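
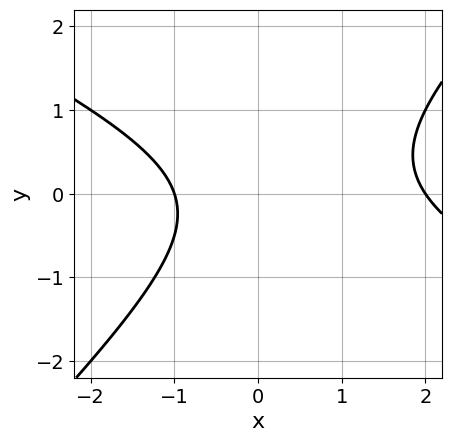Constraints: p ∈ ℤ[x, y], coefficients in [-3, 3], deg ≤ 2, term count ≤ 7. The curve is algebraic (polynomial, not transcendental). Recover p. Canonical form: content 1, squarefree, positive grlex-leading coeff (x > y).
(a) The degree is 2 — a generic line meets the curve in up to 2 points.
(b) Observable constraints: the x-axis gridline crossings are at x ∈ {-1, 2}; no y-intercept at any integer in the box.
(c) Together with the visible shape, these determine p as stated.

x^2 + x*y - 2*y^2 - x - 2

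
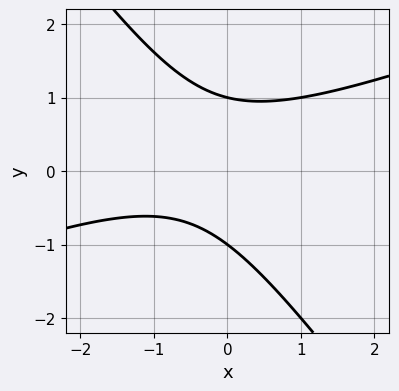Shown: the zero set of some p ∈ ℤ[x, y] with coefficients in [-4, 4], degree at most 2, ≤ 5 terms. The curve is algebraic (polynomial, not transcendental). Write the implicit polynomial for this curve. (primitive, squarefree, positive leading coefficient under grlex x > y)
x^2 - 2*x*y - 2*y^2 + x + 2

(a) deg p = 2. No degree-1 curve has this shape.
(b) Observable constraints: the y-axis gridline crossings are at y ∈ {-1, 1}; it misses every integer gridline on the x-axis.
(c) The integer polynomial consistent with all of this is the stated p.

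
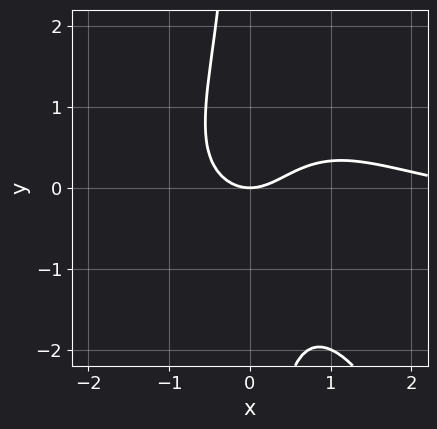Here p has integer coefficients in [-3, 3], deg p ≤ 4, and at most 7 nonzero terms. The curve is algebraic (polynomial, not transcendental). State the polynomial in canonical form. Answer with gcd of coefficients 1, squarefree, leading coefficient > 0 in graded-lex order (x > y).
2*x^3*y + x^3 + 3*x*y^2 - 3*x^2 + 3*y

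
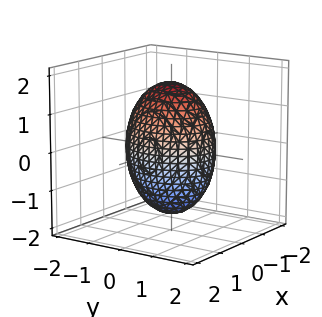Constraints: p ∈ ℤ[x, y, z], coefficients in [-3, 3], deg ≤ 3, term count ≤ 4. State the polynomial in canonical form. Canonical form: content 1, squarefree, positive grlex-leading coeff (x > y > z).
3*x^2 + 2*y^2 + z^2 - 3

deg p = 2.
Symmetries: it's symmetric under x → −x, forcing even powers of x; it's symmetric under z → −z, forcing even powers of z; it's symmetric under y → −y, forcing even powers of y.
Observable constraints: the x-axis gridline crossings are at x ∈ {-1, 1}.
Matching integer coefficients to the picture gives p.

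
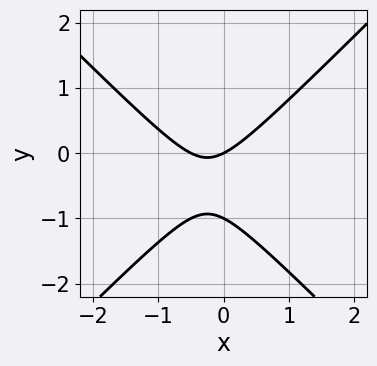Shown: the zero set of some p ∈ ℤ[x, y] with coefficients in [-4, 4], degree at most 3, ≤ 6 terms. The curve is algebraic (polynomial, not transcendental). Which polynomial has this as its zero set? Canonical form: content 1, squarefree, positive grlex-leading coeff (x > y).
2*x^2 - 2*y^2 + x - 2*y

Degree: a generic line meets the curve in up to 2 points, so deg p = 2.
From the visible intercepts: the y-axis gridline crossings are at y ∈ {-1, 0}; it meets the x-axis at x = 0 (among the integer gridlines).
Matching integer coefficients to the picture gives p.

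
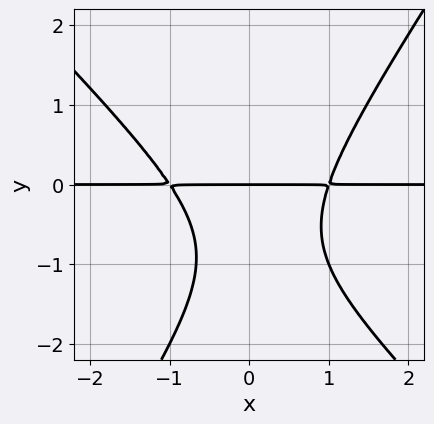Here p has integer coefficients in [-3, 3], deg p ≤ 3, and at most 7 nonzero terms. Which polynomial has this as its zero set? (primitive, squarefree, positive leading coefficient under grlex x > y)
3*x^2*y + x*y^2 - 2*y^3 - 3*y^2 - 3*y

First, deg p = 3.
Next, against the integer gridlines: one y-axis crossing is at y = 0; every point of the x-axis in the box is on the curve.
Finally, together with the visible shape, these determine p as stated.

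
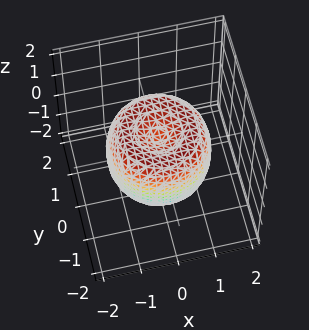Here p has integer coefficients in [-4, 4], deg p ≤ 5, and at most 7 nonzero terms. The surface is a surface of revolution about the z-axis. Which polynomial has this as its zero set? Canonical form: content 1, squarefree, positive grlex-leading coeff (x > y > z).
First, deg p = 4. No degree-3 surface has this shape.
Then, by symmetry, every cross-section ⟂ z is a circle, so x, y appear only via x² + y².
Then, reading off the gridlines: a circular section at z = 1 has radius between 0 and 1.
Finally, together with the visible shape, these determine p as stated.

2*x^4 + 4*x^2*y^2 + 2*y^4 - 3*x^2 - 3*y^2 + 2*z^2 - 1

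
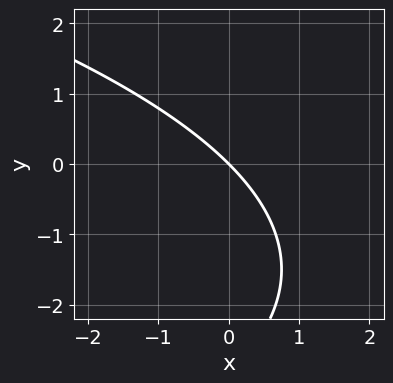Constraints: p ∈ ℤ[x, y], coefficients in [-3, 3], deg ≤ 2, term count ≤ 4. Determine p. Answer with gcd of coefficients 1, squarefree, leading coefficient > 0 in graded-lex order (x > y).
y^2 + 3*x + 3*y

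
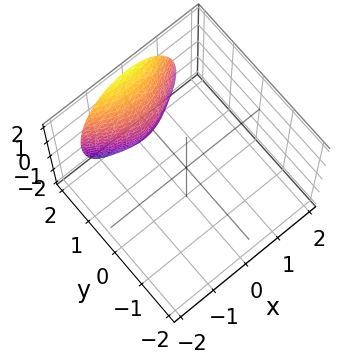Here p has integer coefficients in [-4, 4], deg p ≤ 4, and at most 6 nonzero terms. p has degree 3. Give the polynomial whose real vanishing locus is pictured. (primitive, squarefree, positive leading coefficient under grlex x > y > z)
y^3 - 3*x^2 - z^2 - z - 3

First, degree: the shape is more complex than any degree-2 surface, so deg p = 3.
Then, checking where it meets the axes: no z-intercept at any integer in the box; the surface avoids every integer x-axis point in the box.
Finally, assembling these constraints gives the stated polynomial.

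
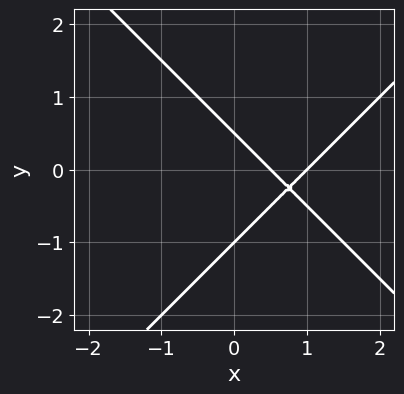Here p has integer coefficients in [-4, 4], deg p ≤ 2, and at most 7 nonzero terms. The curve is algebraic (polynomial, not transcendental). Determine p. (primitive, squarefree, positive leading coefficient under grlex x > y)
2*x^2 - 2*y^2 - 3*x - y + 1

The degree is 2 — a generic line meets the curve in up to 2 points.
From the axis intercepts and sections: it meets the x-axis at x = 1 (among the integer gridlines); it crosses the y-axis at the gridline y = -1.
Together with the visible shape, these determine p as stated.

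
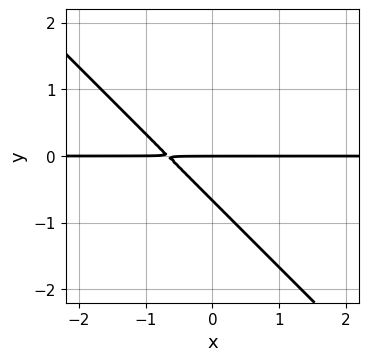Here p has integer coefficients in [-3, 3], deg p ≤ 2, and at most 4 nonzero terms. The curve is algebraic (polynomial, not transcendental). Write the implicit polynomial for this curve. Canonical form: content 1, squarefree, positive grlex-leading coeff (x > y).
(a) Degree: no degree-1 curve has this shape, so deg p = 2.
(b) Checking where it meets the axes: every point of the x-axis in the box is on the curve; one y-axis crossing is at y = 0.
(c) Matching integer coefficients to the picture gives p.

3*x*y + 3*y^2 + 2*y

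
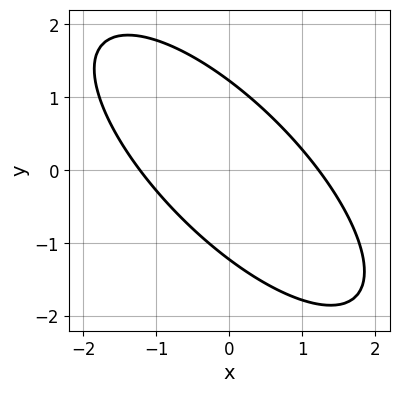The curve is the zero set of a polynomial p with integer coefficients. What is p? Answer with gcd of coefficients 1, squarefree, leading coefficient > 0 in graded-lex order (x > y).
2*x^2 + 3*x*y + 2*y^2 - 3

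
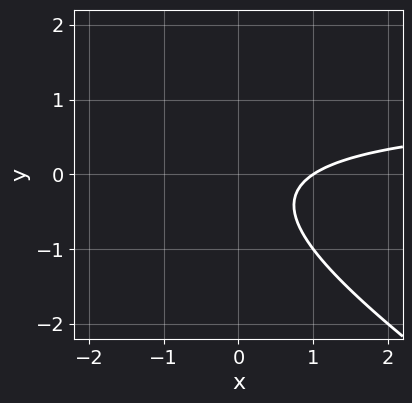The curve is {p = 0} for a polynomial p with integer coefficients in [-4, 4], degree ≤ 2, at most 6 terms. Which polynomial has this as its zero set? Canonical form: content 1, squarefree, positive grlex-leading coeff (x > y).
1. Degree: a generic line meets the curve in up to 2 points, so deg p = 2.
2. Checking where it meets the axes: one x-axis crossing is at x = 1; it misses every integer gridline on the y-axis.
3. Putting this together gives p.

2*x*y + 3*y^2 - 2*x + y + 2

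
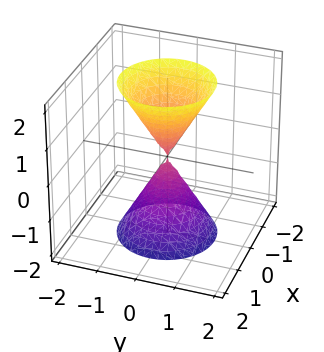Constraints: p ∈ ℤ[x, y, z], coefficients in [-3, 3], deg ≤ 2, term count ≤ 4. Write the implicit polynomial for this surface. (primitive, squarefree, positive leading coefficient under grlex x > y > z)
3*x^2 + 3*y^2 - z^2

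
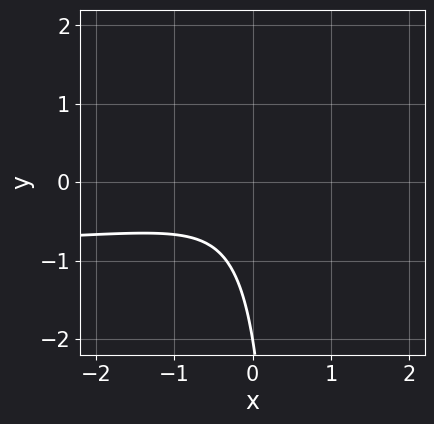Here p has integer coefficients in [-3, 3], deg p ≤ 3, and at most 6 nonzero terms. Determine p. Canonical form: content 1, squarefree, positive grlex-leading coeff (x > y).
2*x^2*y + 2*x^2 - 3*x*y + y + 2

Degree: a generic line meets the curve in up to 3 points, so deg p = 3.
Checking where it meets the axes: it misses every integer gridline on the x-axis; it crosses the y-axis at the gridline y = -2.
Fitting integer coefficients to these (and the overall shape) gives p.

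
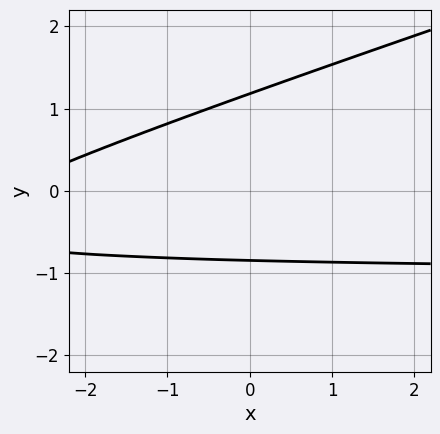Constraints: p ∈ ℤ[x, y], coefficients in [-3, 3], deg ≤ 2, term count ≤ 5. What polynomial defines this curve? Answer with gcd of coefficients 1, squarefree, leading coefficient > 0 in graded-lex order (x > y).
x*y - 3*y^2 + x + y + 3

(a) deg p = 2.
(b) From the axis intercepts and sections: no x-intercept at any integer in the box.
(c) Matching integer coefficients to the picture gives p.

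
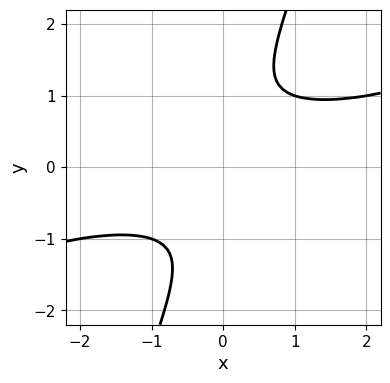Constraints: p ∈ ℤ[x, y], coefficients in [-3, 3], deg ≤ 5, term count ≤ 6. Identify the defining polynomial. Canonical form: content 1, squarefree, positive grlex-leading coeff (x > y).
x^2*y^2 - 3*x*y^3 + y^4 + 1

The degree is 4 — a generic line meets the curve in up to 4 points.
Reading off the gridlines: the curve avoids every integer y-axis point in the box; it misses every integer gridline on the x-axis.
Assembling these constraints gives the stated polynomial.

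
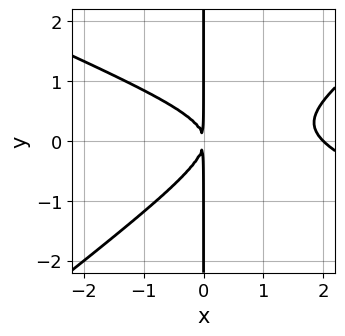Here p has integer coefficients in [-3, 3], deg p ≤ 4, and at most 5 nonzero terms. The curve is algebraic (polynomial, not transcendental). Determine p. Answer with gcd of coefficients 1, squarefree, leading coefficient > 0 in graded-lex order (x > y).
x^3 + x^2*y - 3*x*y^2 - 2*x^2

(a) deg p = 3. A generic line meets the curve in up to 3 points.
(b) From the visible intercepts: every point of the y-axis in the box is on the curve; one x-axis crossing is at x = 2.
(c) Together with the visible shape, these determine p as stated.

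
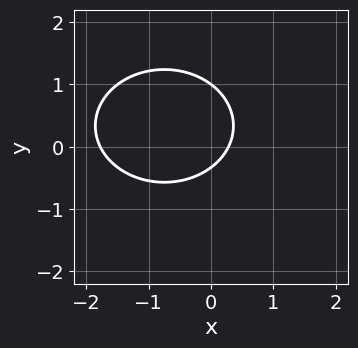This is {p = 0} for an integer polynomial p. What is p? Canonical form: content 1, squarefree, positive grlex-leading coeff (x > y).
2*x^2 + 3*y^2 + 3*x - 2*y - 1

deg p = 2. A generic line meets the curve in up to 2 points.
Observable constraints: it meets the y-axis at y = 1 (among the integer gridlines).
Fitting integer coefficients to these (and the overall shape) gives p.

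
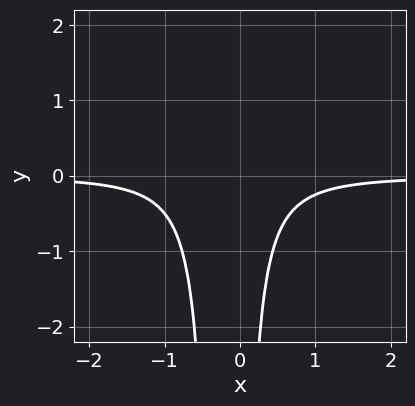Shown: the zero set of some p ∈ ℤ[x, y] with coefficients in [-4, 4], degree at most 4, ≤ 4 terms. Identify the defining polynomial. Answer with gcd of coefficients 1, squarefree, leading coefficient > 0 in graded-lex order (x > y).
3*x^2*y + x*y + 1

1. Degree: a generic line meets the curve in up to 3 points, so deg p = 3.
2. Checking where it meets the axes: it misses every integer gridline on the y-axis; the curve avoids every integer x-axis point in the box.
3. Assembling these constraints gives the stated polynomial.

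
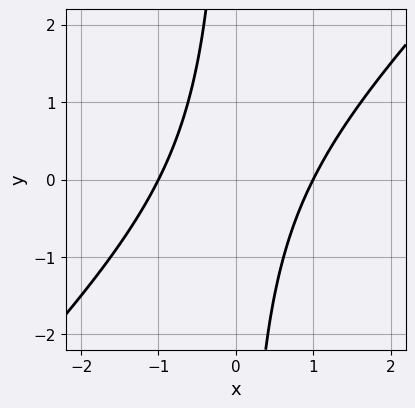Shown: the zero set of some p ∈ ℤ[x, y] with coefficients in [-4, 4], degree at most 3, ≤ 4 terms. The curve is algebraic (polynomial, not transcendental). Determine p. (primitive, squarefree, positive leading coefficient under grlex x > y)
1. deg p = 2. The shape is more complex than any degree-1 curve.
2. Observable constraints: the x-axis gridline crossings are at x ∈ {-1, 1}; the curve avoids every integer y-axis point in the box.
3. Putting this together gives p.

x^2 - x*y - 1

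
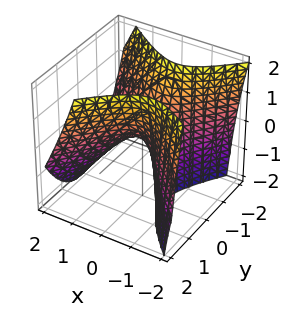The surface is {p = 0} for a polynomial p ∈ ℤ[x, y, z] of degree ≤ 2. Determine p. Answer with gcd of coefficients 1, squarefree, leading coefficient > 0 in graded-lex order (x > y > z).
3*x^2 + x*y + 2*x*z - 3*y^2 + 2*z

1. The degree is 2 — the shape is more complex than any degree-1 surface.
2. Against the integer gridlines: it meets the z-axis at z = 0 (among the integer gridlines); one x-axis crossing is at x = 0; one y-axis crossing is at y = 0.
3. Fitting integer coefficients to these (and the overall shape) gives p.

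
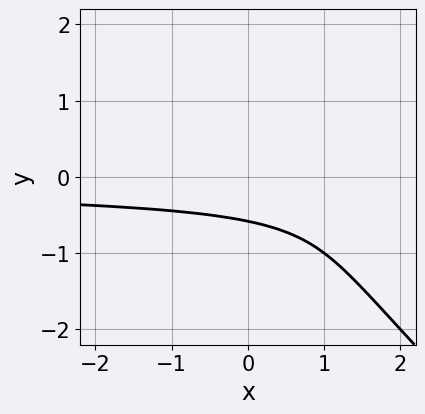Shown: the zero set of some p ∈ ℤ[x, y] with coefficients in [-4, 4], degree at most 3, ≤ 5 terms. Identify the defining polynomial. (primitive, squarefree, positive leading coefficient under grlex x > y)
3*x*y^2 + 3*y^3 + y^2 + 3*y + 2

First, deg p = 3.
Next, observable constraints: it misses every integer gridline on the x-axis.
Finally, these observations pin down the coefficients.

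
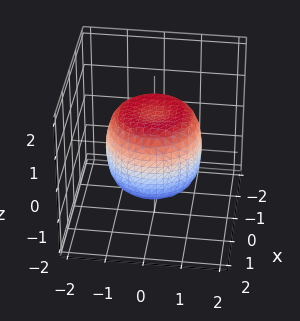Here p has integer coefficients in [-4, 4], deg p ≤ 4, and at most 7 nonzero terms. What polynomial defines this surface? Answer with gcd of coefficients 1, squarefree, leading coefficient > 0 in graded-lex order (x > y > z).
(a) The degree is 4 — a generic line meets the surface in up to 4 points.
(b) Symmetry: the surface is invariant under rotation about z: p = q(x² + y², z).
(c) Checking where it meets the axes: the z-axis gridline crossings are at z ∈ {-1, 1}; a circular section at z = 0 has radius between 1 and 2.
(d) Together with the visible shape, these determine p as stated.

x^4 + 2*x^2*y^2 + y^4 - x^2 - y^2 + z^2 - 1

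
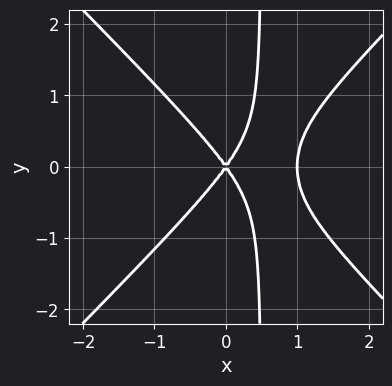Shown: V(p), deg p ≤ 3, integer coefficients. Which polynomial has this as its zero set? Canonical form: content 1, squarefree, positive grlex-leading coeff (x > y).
(a) Degree: a generic line meets the curve in up to 3 points, so deg p = 3.
(b) Symmetries: mirror symmetry y ↦ −y ⇒ only even powers of y.
(c) Reading off the gridlines: it meets the y-axis at y = 0 (among the integer gridlines); the x-axis gridline crossings are at x ∈ {0, 1}.
(d) These observations pin down the coefficients.

2*x^3 - 2*x*y^2 - 2*x^2 + y^2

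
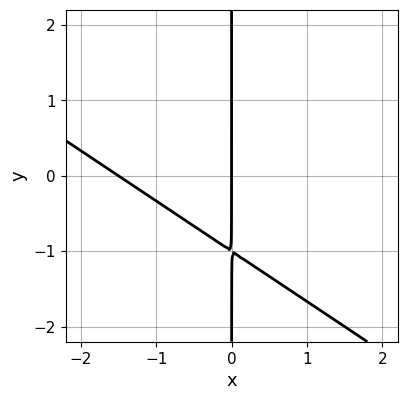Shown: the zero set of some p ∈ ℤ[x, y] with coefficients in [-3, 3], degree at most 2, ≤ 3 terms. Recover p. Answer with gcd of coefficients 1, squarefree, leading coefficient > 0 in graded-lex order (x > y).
2*x^2 + 3*x*y + 3*x

(a) Degree: no degree-1 curve has this shape, so deg p = 2.
(b) From the axis intercepts and sections: the visible y-axis segment lies entirely on the curve; it crosses the x-axis at the gridline x = 0.
(c) The integer polynomial consistent with all of this is the stated p.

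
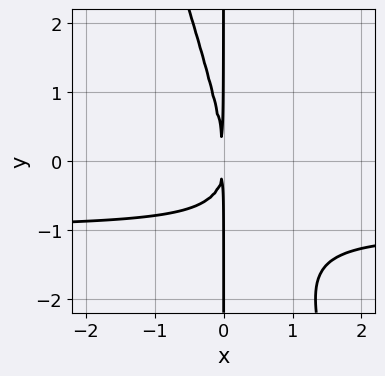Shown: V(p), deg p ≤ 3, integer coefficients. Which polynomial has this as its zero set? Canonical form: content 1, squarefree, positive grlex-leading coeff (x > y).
3*x^2*y + x*y^2 + 3*x^2

1. deg p = 3. The shape is more complex than any degree-2 curve.
2. Reading off the gridlines: the visible y-axis segment lies entirely on the curve.
3. These observations pin down the coefficients.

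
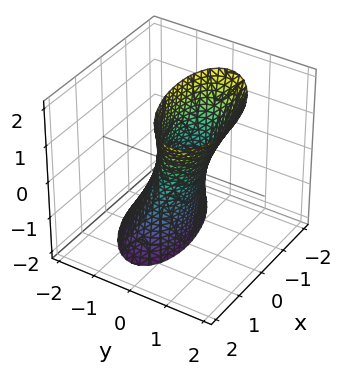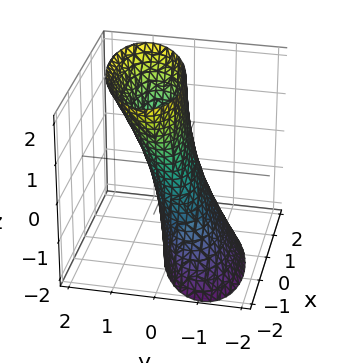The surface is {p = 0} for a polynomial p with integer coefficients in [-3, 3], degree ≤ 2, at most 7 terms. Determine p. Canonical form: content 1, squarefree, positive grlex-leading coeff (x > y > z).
x^2 - x*y + 3*y^2 - 2*y*z - 1

The degree is 2 — a generic line meets the surface in up to 2 points.
From the axis intercepts and sections: the x-axis gridline crossings are at x ∈ {-1, 1}; it misses every integer gridline on the z-axis.
Fitting integer coefficients to these (and the overall shape) gives p.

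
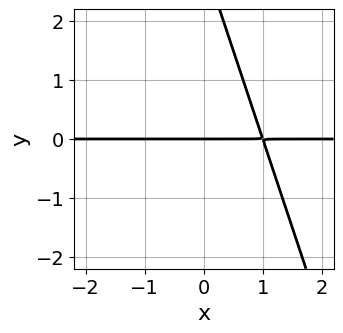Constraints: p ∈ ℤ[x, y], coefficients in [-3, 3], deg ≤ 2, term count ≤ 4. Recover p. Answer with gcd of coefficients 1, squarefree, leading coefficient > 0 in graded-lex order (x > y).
3*x*y + y^2 - 3*y

First, the degree is 2 — the shape is more complex than any degree-1 curve.
Then, from the visible intercepts: the visible x-axis segment lies entirely on the curve; one y-axis crossing is at y = 0.
Finally, together with the visible shape, these determine p as stated.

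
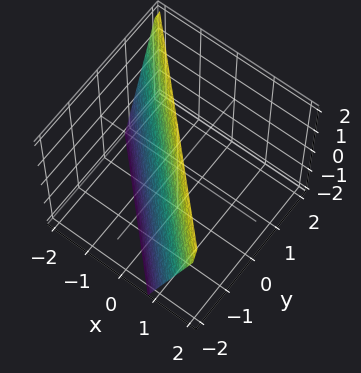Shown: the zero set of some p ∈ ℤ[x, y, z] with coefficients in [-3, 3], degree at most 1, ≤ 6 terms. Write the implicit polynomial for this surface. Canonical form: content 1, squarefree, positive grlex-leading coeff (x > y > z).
1. Degree: every cross-section is a straight line — this is a plane, so deg p = 1.
2. Reading off the gridlines: it meets the z-axis at z = 2 (among the integer gridlines).
3. Solving for integer coefficients yields p as stated.

3*x + 3*y - z + 2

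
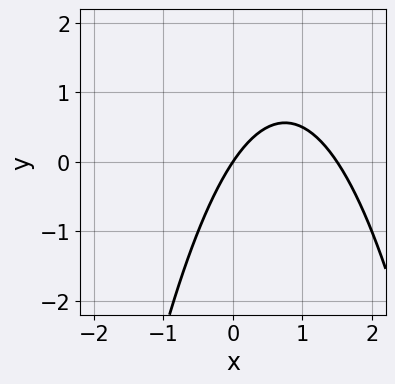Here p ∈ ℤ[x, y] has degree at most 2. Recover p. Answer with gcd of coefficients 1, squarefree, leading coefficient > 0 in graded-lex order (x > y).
Degree: the shape is more complex than any degree-1 curve, so deg p = 2.
Reading off the gridlines: it crosses the x-axis at the gridline x = 0; one y-axis crossing is at y = 0.
Assembling these constraints gives the stated polynomial.

2*x^2 - 3*x + 2*y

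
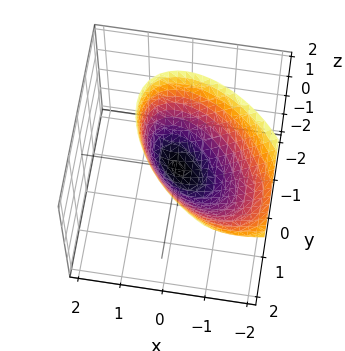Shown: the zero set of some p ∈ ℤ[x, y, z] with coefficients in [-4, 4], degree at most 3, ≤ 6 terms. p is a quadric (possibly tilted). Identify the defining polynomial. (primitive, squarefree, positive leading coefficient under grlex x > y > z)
1. deg p = 2.
2. From the visible intercepts: it meets the y-axis at y = 0 (among the integer gridlines); it meets the x-axis at x = 0 (among the integer gridlines); one z-axis crossing is at z = 0.
3. These observations pin down the coefficients.

3*x^2 + 3*x*y + 2*x*z + 3*y^2 - 3*z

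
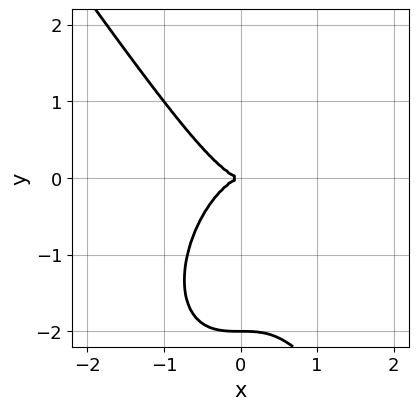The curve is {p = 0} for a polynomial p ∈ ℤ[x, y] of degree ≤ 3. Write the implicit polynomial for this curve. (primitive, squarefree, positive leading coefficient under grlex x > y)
First, the degree is 3 — the shape is more complex than any degree-2 curve.
Next, checking where it meets the axes: it crosses the x-axis at the gridline x = 0; among the integer gridlines, it crosses the y-axis at y ∈ {-2, 0}.
Finally, matching integer coefficients to the picture gives p.

3*x^3 + y^3 + 2*y^2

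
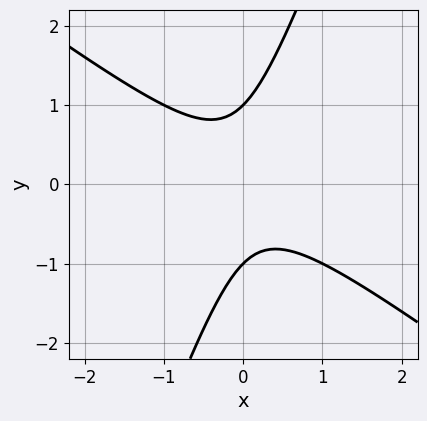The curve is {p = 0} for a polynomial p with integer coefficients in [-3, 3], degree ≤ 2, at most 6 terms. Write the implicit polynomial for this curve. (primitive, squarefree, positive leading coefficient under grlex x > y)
2*x^2 + 2*x*y - y^2 + 1

First, degree: no degree-1 curve has this shape, so deg p = 2.
Then, against the integer gridlines: among the integer gridlines, it crosses the y-axis at y ∈ {-1, 1}; no x-intercept at any integer in the box.
Finally, solving for integer coefficients yields p as stated.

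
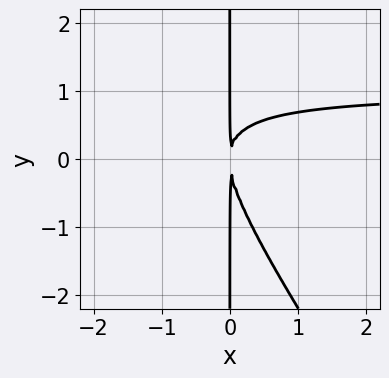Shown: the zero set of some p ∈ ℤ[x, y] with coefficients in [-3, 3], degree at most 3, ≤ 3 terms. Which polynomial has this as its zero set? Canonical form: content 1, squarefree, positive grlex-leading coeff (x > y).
The degree is 3 — a generic line meets the curve in up to 3 points.
From the visible intercepts: every point of the y-axis in the box is on the curve.
Matching integer coefficients to the picture gives p.

3*x^2*y + 2*x*y^2 - 3*x^2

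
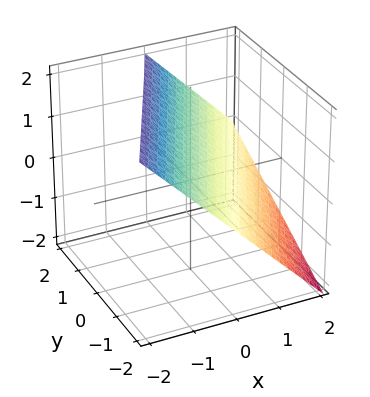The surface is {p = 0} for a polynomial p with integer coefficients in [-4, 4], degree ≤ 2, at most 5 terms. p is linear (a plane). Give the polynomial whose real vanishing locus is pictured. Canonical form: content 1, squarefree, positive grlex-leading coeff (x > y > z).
2*x - y + 2*z - 2

(a) Degree: every cross-section is a straight line — this is a plane, so deg p = 1.
(b) Observable constraints: it crosses the y-axis at the gridline y = -2; it meets the z-axis at z = 1 (among the integer gridlines).
(c) Putting this together gives p. Check: (1, 0, 0) on the x-axis lies on the surface, and p(1, 0, 0) = 0. ✓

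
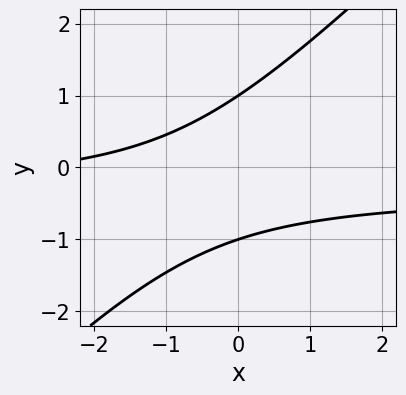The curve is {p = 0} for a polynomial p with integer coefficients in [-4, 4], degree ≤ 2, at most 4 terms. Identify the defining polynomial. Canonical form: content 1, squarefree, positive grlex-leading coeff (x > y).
3*x*y - 3*y^2 + x + 3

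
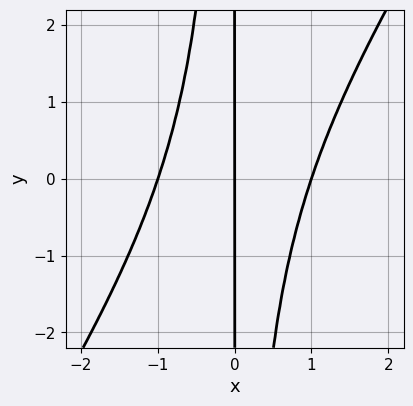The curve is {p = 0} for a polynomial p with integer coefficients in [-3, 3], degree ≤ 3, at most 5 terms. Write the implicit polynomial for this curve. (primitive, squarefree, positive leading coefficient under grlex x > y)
The degree is 3 — the shape is more complex than any degree-2 curve.
From the visible intercepts: the visible y-axis segment lies entirely on the curve; the x-axis gridline crossings are at x ∈ {-1, 0, 1}.
Together with the visible shape, these determine p as stated.

3*x^3 - 2*x^2*y - 3*x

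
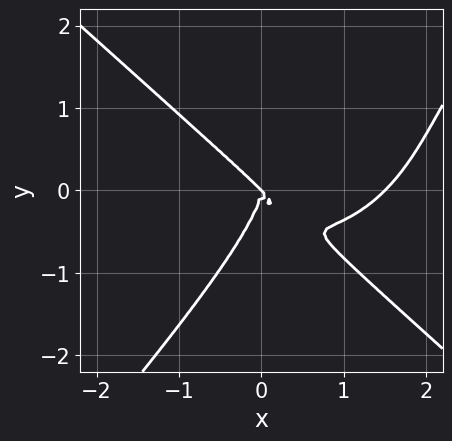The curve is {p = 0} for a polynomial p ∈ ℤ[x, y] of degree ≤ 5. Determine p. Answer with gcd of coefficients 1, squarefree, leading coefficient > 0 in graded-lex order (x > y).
2*x^4 + x*y^3 - 2*y^4 - 3*x^3 - 3*x^2*y

First, degree: no degree-3 curve has this shape, so deg p = 4.
Next, checking where it meets the axes: it meets the y-axis at y = 0 (among the integer gridlines); one x-axis crossing is at x = 0.
Finally, matching integer coefficients to the picture gives p.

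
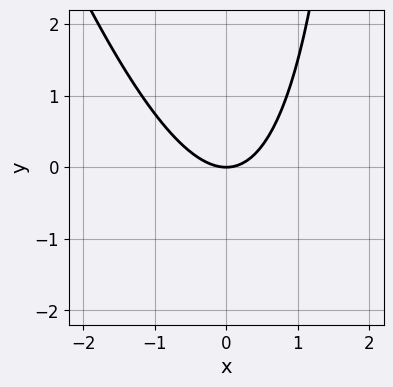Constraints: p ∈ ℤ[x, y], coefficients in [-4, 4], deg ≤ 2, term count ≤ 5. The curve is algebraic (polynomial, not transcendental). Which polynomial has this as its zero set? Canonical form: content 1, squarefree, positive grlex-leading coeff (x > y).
deg p = 2.
From the axis intercepts and sections: it meets the y-axis at y = 0 (among the integer gridlines); it crosses the x-axis at the gridline x = 0.
Matching integer coefficients to the picture gives p.

3*x^2 + x*y - 3*y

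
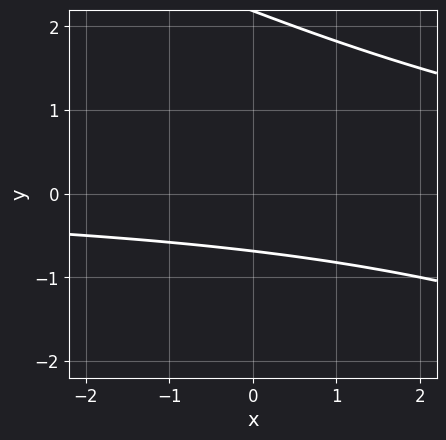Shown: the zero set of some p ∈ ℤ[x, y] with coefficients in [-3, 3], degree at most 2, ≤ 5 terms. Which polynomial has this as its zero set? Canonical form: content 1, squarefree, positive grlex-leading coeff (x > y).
x*y + 2*y^2 - 3*y - 3

First, deg p = 2. The shape is more complex than any degree-1 curve.
Next, reading off the gridlines: no x-intercept at any integer in the box.
Finally, assembling these constraints gives the stated polynomial.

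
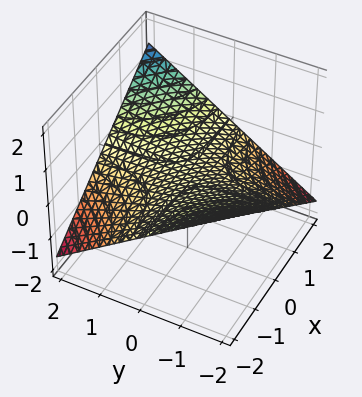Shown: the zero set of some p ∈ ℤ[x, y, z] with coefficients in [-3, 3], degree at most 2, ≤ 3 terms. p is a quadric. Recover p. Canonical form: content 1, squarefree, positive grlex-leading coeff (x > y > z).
x*y - 3*z

(a) deg p = 2.
(b) Reading off the gridlines: the visible y-axis segment lies entirely on the surface; it meets the z-axis at z = 0 (among the integer gridlines); every point of the x-axis in the box is on the surface.
(c) Solving for integer coefficients yields p as stated.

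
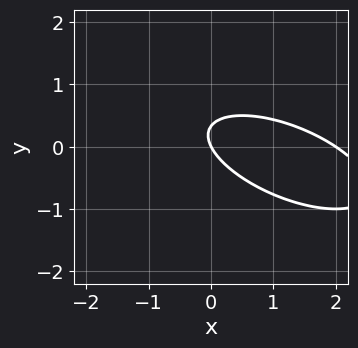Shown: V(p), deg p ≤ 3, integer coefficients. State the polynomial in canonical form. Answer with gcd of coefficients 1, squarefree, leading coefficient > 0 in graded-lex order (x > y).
1. deg p = 2.
2. Against the integer gridlines: it meets the y-axis at y = 0 (among the integer gridlines); among the integer gridlines, it crosses the x-axis at x ∈ {0, 2}.
3. Solving for integer coefficients yields p as stated.

x^2 + 2*x*y + 3*y^2 - 2*x - y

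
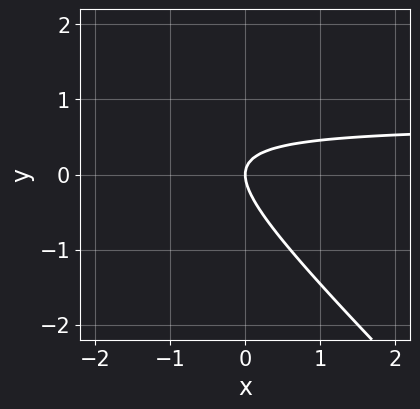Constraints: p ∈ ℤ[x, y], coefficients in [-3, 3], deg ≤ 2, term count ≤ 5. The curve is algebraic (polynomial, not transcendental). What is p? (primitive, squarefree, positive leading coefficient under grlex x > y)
(a) The degree is 2 — no degree-1 curve has this shape.
(b) From the visible intercepts: one y-axis crossing is at y = 0; it meets the x-axis at x = 0 (among the integer gridlines).
(c) Fitting integer coefficients to these (and the overall shape) gives p.

3*x*y + 3*y^2 - 2*x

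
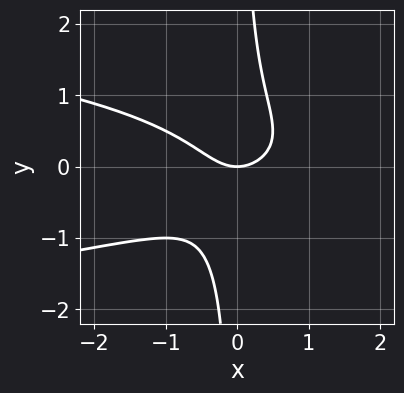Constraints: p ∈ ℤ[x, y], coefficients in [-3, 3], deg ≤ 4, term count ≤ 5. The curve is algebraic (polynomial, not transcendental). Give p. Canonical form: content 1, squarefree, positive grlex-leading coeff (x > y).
First, degree: the shape is more complex than any degree-2 curve, so deg p = 3.
Then, reading off the gridlines: one x-axis crossing is at x = 0; one y-axis crossing is at y = 0.
Finally, together with the visible shape, these determine p as stated.

2*x*y^2 + x^2 - y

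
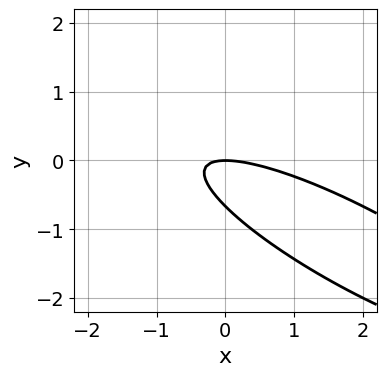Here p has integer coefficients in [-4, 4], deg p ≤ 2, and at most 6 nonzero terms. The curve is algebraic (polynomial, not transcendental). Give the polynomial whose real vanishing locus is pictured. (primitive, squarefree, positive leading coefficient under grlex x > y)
First, deg p = 2.
Then, reading off the gridlines: one y-axis crossing is at y = 0; it meets the x-axis at x = 0 (among the integer gridlines).
Finally, together with the visible shape, these determine p as stated.

x^2 + 3*x*y + 3*y^2 + 2*y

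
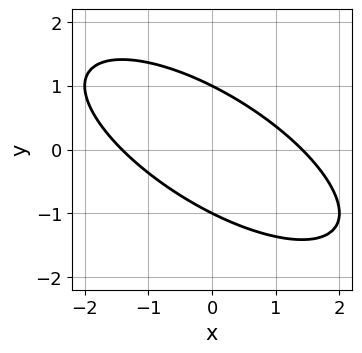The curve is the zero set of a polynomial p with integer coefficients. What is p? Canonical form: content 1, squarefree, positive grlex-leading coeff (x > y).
x^2 + 2*x*y + 2*y^2 - 2

First, degree: the shape is more complex than any degree-1 curve, so deg p = 2.
Then, observable constraints: the y-axis gridline crossings are at y ∈ {-1, 1}.
Finally, putting this together gives p.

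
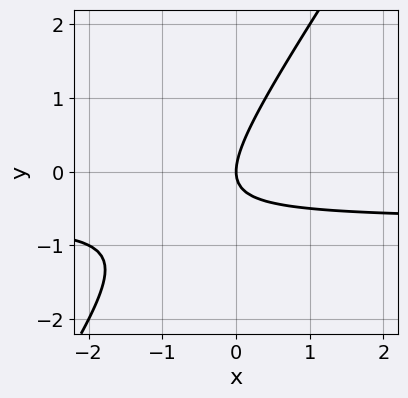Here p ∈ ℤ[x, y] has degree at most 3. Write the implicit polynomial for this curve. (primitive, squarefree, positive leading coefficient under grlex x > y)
3*x*y - 2*y^2 + 2*x

(a) Degree: a generic line meets the curve in up to 2 points, so deg p = 2.
(b) Observable constraints: one y-axis crossing is at y = 0; one x-axis crossing is at x = 0.
(c) Together with the visible shape, these determine p as stated.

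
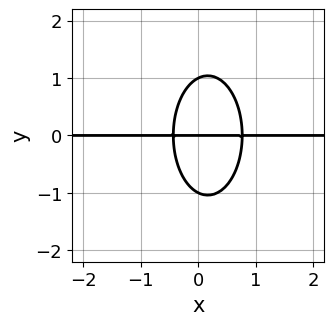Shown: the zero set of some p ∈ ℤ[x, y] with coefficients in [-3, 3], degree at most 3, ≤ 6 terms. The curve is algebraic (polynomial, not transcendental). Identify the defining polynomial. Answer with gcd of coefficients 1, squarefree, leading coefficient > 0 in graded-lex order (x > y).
3*x^2*y + y^3 - x*y - y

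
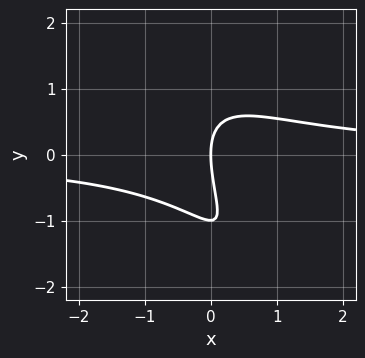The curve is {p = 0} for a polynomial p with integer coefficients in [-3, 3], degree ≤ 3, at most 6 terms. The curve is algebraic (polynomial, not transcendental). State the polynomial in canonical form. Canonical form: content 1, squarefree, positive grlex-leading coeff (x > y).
3*x^2*y + 3*x*y^2 + y^3 + y^2 - 3*x

First, degree: the shape is more complex than any degree-2 curve, so deg p = 3.
Then, checking where it meets the axes: it meets the x-axis at x = 0 (among the integer gridlines); among the integer gridlines, it crosses the y-axis at y ∈ {-1, 0}.
Finally, the integer polynomial consistent with all of this is the stated p.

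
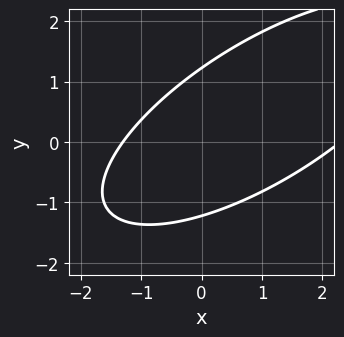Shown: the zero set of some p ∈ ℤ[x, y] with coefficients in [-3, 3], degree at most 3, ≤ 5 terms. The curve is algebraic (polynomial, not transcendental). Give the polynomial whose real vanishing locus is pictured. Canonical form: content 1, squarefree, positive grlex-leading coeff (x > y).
x^2 - 2*x*y + 2*y^2 - x - 3

Degree: no degree-1 curve has this shape, so deg p = 2.
Solving for integer coefficients yields p as stated.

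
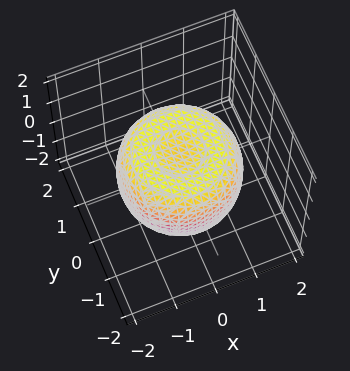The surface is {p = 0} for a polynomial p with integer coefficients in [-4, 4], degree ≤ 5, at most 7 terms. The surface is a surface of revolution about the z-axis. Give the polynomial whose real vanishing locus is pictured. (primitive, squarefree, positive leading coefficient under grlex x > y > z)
2*x^4 + 4*x^2*y^2 + 2*y^4 - 3*x^2 - 3*y^2 + 3*z^2 - 2

(a) Degree: a generic line meets the surface in up to 4 points, so deg p = 4.
(b) Symmetry: the surface is invariant under rotation about z: p = q(x² + y², z).
(c) Checking where it meets the axes: a circular section at z = 0 has radius between 1 and 2.
(d) Fitting integer coefficients to these (and the overall shape) gives p.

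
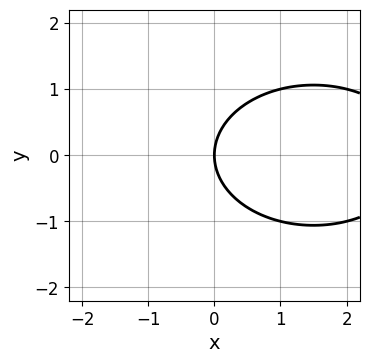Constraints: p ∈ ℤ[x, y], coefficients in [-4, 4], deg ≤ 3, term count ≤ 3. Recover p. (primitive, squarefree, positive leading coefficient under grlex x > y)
(a) Degree: the shape is more complex than any degree-1 curve, so deg p = 2.
(b) Symmetries: it's symmetric under y → −y, forcing even powers of y.
(c) Reading off the gridlines: it meets the y-axis at y = 0 (among the integer gridlines); one x-axis crossing is at x = 0.
(d) The integer polynomial consistent with all of this is the stated p.

x^2 + 2*y^2 - 3*x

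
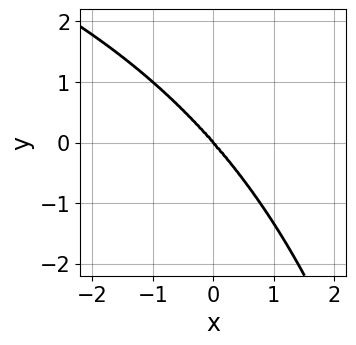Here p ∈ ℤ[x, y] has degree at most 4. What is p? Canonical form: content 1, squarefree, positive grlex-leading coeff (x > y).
1. The degree is 4 — a generic line meets the curve in up to 4 points.
2. Observable constraints: one y-axis crossing is at y = 0; it meets the x-axis at x = 0 (among the integer gridlines).
3. Together with the visible shape, these determine p as stated.

x^2*y^2 + 3*x^3 + 2*y^3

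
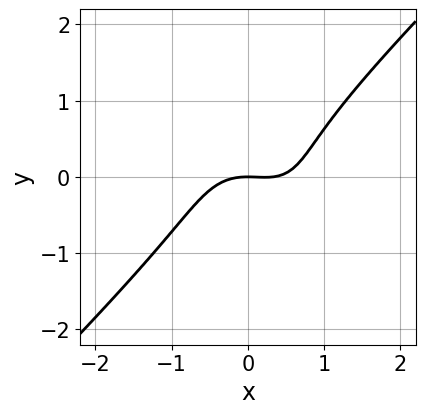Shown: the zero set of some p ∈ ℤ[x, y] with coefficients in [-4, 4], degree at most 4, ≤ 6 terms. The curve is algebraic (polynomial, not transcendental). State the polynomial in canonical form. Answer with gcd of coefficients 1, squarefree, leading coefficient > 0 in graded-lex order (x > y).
3*x^3 - 3*y^3 - x^2 + x*y - 3*y

(a) Degree: the shape is more complex than any degree-2 curve, so deg p = 3.
(b) Observable constraints: it meets the x-axis at x = 0 (among the integer gridlines); it crosses the y-axis at the gridline y = 0.
(c) Solving for integer coefficients yields p as stated.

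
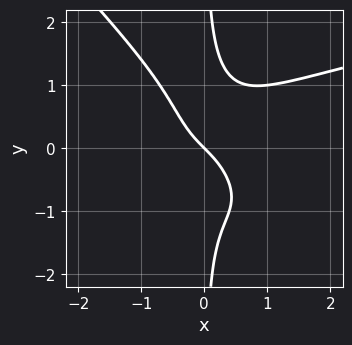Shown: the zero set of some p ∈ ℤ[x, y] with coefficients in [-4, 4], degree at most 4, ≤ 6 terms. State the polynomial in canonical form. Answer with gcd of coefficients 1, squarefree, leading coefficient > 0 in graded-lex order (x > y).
First, deg p = 4.
Then, against the integer gridlines: it crosses the x-axis at the gridline x = 0; it meets the y-axis at y = 0 (among the integer gridlines).
Finally, matching integer coefficients to the picture gives p.

2*x^2*y^2 + 2*x*y^3 - 2*x^3 - x - y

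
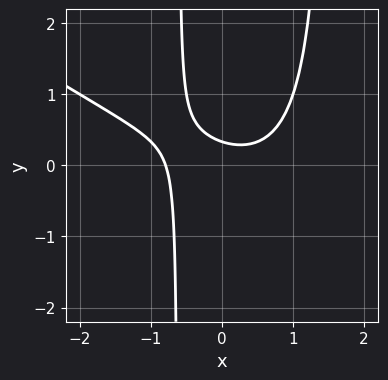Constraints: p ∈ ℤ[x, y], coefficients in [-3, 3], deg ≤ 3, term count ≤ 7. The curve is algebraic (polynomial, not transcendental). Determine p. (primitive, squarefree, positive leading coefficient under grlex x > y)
2*x^3 + 3*x^2*y - 3*x*y - 3*y + 1

Degree: no degree-2 curve has this shape, so deg p = 3.
Solving for integer coefficients yields p as stated.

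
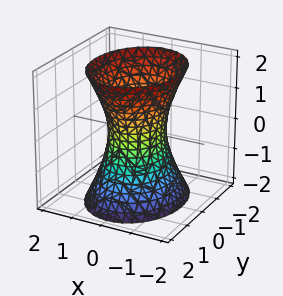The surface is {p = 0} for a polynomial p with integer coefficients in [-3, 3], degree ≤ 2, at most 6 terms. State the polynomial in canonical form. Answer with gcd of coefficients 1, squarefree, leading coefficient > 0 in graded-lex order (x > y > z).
3*x^2 + 2*y^2 - z^2 - 2

1. deg p = 2. One connected sheet with a waist; a quadric.
2. Symmetries: the z ↦ −z reflection is a symmetry, so z appears only in even powers; it's symmetric under y → −y, forcing even powers of y; mirror symmetry x ↦ −x ⇒ only even powers of x.
3. From the axis intercepts and sections: the surface avoids every integer z-axis point in the box; among the integer gridlines, it crosses the y-axis at y ∈ {-1, 1}.
4. Solving for integer coefficients yields p as stated.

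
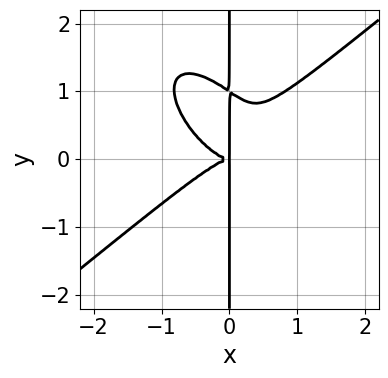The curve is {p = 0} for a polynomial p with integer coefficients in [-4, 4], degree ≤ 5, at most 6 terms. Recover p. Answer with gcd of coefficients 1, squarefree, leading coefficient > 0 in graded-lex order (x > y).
3*x^4 - 2*x^2*y^2 - 3*x*y^3 + 3*x*y^2

(a) deg p = 4. The shape is more complex than any degree-3 curve.
(b) From the visible intercepts: every point of the y-axis in the box is on the curve.
(c) Assembling these constraints gives the stated polynomial.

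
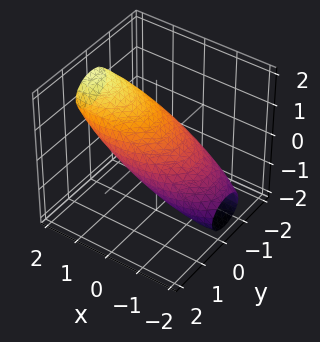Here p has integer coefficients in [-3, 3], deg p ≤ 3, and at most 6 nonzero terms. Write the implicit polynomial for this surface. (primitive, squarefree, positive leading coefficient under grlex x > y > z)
x^2 - 3*x*z + 2*y^2 + 3*z^2 - 2

The degree is 2 — a generic line meets the surface in up to 2 points.
Checking where it meets the axes: among the integer gridlines, it crosses the y-axis at y ∈ {-1, 1}.
Assembling these constraints gives the stated polynomial.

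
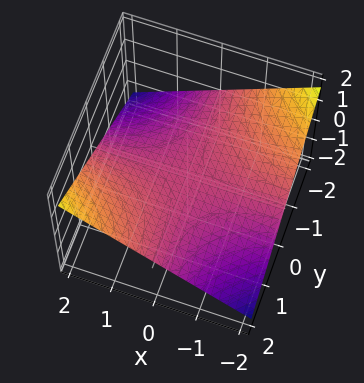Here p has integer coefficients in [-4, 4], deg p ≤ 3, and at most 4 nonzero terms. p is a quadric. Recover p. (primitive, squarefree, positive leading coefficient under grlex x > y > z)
First, degree: a saddle surface; a quadric, so deg p = 2.
Next, from the visible intercepts: the visible x-axis segment lies entirely on the surface; it meets the z-axis at z = 0 (among the integer gridlines); every point of the y-axis in the box is on the surface.
Finally, putting this together gives p.

x*y - 3*z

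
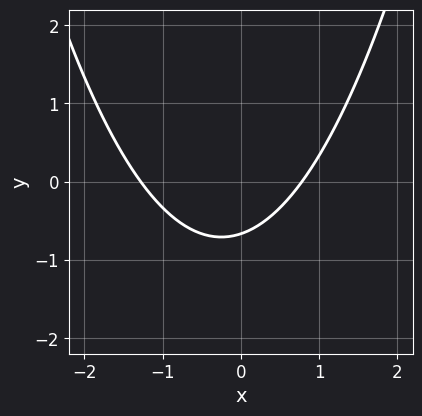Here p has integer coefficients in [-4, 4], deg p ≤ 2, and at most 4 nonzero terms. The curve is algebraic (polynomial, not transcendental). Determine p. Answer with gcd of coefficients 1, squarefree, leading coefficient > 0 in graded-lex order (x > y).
2*x^2 + x - 3*y - 2

1. Degree: a generic line meets the curve in up to 2 points, so deg p = 2.
2. Putting this together gives p.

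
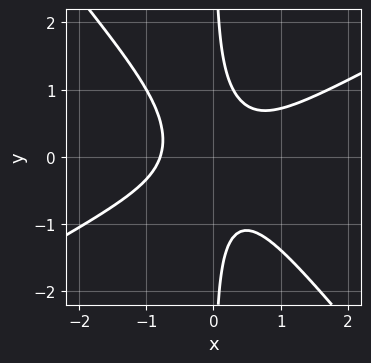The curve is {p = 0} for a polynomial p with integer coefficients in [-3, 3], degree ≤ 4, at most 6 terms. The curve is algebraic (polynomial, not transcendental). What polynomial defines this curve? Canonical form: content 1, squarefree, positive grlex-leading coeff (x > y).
2*x^3 - 2*x^2*y - 3*x*y^2 + 1

1. Degree: the shape is more complex than any degree-2 curve, so deg p = 3.
2. Reading off the gridlines: it misses every integer gridline on the y-axis.
3. Putting this together gives p.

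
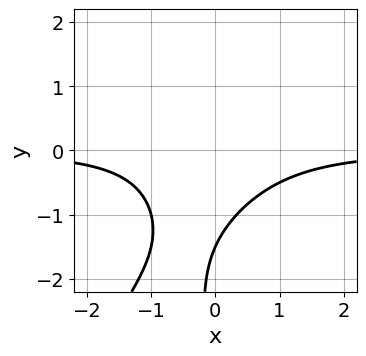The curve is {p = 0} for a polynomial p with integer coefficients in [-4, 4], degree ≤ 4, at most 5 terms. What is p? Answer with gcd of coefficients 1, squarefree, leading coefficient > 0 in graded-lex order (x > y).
3*x^2*y - 2*x*y^2 + 2*y + 3

(a) deg p = 3.
(b) Against the integer gridlines: the curve avoids every integer x-axis point in the box.
(c) Matching integer coefficients to the picture gives p.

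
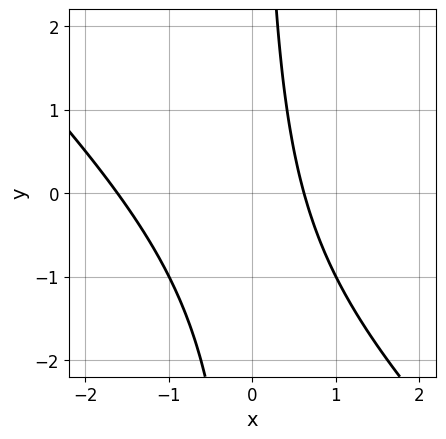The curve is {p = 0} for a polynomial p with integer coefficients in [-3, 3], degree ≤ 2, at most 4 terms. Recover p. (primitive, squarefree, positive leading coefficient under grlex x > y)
x^2 + x*y + x - 1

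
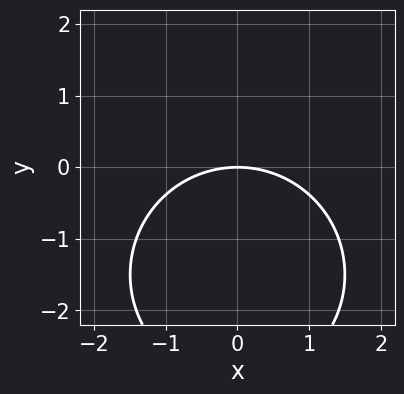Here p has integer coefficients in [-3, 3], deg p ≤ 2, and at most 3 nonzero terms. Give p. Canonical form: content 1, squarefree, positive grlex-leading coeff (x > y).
1. deg p = 2. The shape is more complex than any degree-1 curve.
2. Symmetries: it's symmetric under x → −x, forcing even powers of x.
3. Against the integer gridlines: it meets the y-axis at y = 0 (among the integer gridlines); one x-axis crossing is at x = 0.
4. These observations pin down the coefficients.

x^2 + y^2 + 3*y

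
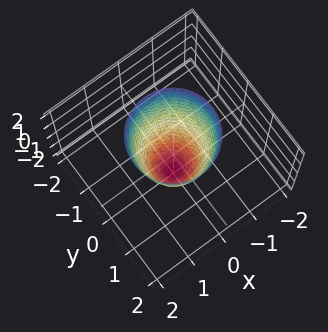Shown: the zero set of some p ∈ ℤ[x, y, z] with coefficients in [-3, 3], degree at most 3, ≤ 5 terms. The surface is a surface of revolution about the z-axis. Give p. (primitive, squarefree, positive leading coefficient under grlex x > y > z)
3*x^2 + 3*y^2 - z - 2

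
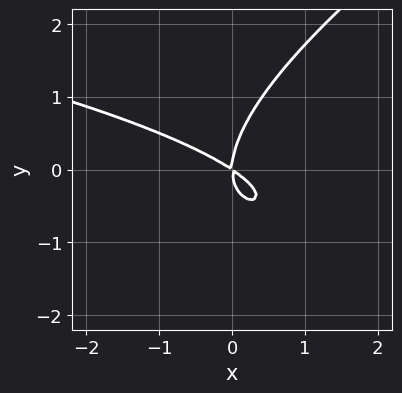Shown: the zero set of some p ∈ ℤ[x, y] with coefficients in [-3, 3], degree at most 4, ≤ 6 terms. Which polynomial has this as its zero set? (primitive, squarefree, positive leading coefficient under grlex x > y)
x*y^2 - 2*y^3 + 2*x^2 + 3*x*y

(a) The degree is 3 — no degree-2 curve has this shape.
(b) Reading off the gridlines: one x-axis crossing is at x = 0; one y-axis crossing is at y = 0.
(c) Assembling these constraints gives the stated polynomial.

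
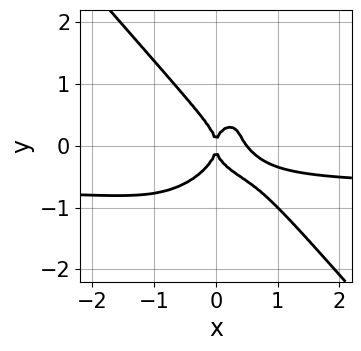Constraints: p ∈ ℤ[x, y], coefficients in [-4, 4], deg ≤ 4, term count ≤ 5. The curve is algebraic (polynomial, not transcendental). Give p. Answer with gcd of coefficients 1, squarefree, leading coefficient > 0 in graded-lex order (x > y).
Degree: no degree-3 curve has this shape, so deg p = 4.
From the visible intercepts: one x-axis crossing is at x = 0; it crosses the y-axis at the gridline y = 0.
Solving for integer coefficients yields p as stated.

3*x^3*y + 2*y^4 + 2*x^3 - x^2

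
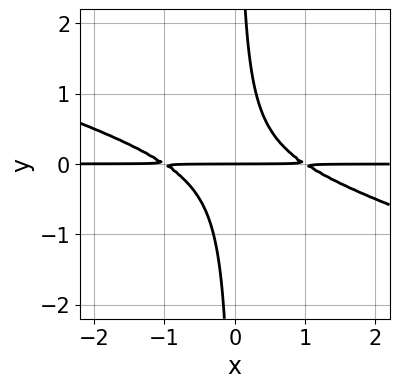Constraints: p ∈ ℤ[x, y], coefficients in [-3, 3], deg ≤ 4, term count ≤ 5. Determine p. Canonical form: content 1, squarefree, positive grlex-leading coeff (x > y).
(a) Degree: the shape is more complex than any degree-2 curve, so deg p = 3.
(b) Checking where it meets the axes: every point of the x-axis in the box is on the curve; one y-axis crossing is at y = 0.
(c) The integer polynomial consistent with all of this is the stated p.

x^2*y + 3*x*y^2 - y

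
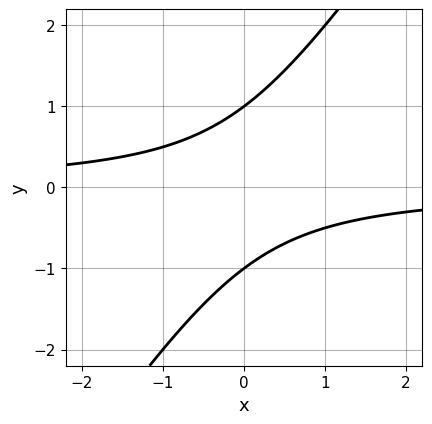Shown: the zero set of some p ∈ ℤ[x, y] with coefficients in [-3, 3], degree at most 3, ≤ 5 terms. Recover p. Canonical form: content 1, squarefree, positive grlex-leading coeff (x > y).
1. The degree is 2 — a generic line meets the curve in up to 2 points.
2. Reading off the gridlines: the y-axis gridline crossings are at y ∈ {-1, 1}; the curve avoids every integer x-axis point in the box.
3. Together with the visible shape, these determine p as stated.

3*x*y - 2*y^2 + 2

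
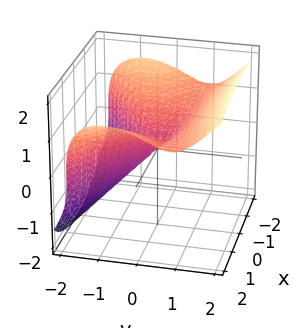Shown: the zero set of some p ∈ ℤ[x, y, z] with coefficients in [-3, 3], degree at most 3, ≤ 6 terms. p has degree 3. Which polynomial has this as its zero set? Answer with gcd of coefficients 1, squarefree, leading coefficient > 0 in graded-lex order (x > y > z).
(a) The degree is 3 — no degree-2 surface has this shape.
(b) From the axis intercepts and sections: one x-axis crossing is at x = 0; it meets the z-axis at z = 0 (among the integer gridlines).
(c) Assembling these constraints gives the stated polynomial.

x^2*y - 2*y^3 + 2*z^3 - x^2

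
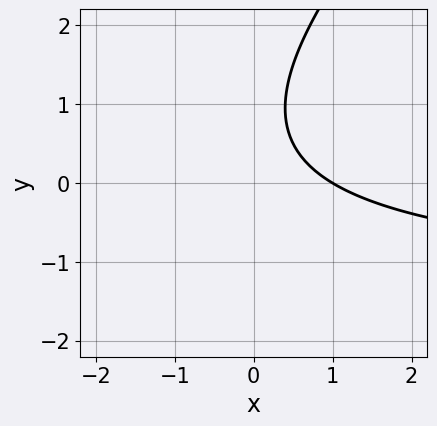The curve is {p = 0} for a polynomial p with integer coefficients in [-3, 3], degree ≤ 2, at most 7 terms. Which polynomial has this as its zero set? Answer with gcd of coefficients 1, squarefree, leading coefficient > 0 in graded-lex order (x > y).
2*x*y - 2*y^2 + 3*x + 3*y - 3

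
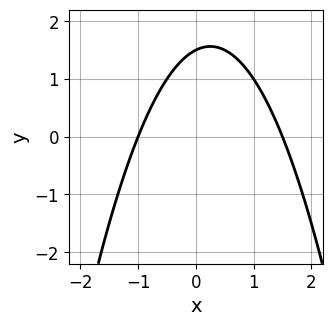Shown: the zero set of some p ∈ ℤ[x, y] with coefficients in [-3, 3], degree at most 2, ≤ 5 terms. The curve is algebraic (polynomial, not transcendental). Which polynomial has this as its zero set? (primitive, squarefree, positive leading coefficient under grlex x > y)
2*x^2 - x + 2*y - 3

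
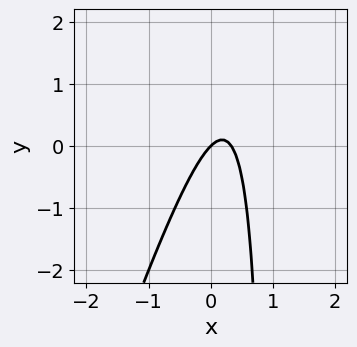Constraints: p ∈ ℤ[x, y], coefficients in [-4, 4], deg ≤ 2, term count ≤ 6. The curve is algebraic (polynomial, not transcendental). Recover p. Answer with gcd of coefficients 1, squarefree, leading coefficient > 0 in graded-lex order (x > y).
3*x^2 - x*y - x + y

deg p = 2. A generic line meets the curve in up to 2 points.
From the visible intercepts: it crosses the y-axis at the gridline y = 0; it meets the x-axis at x = 0 (among the integer gridlines).
These observations pin down the coefficients.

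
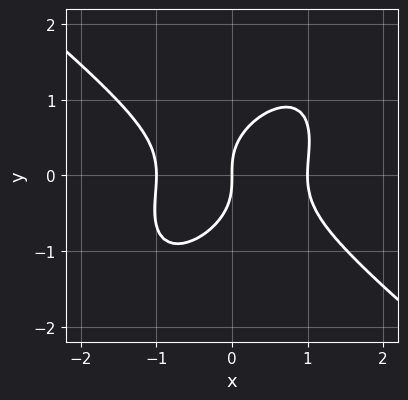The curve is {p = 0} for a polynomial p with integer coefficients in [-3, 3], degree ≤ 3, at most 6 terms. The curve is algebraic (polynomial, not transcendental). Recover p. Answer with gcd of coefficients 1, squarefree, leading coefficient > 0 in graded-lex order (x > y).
The degree is 3 — no degree-2 curve has this shape.
From the visible intercepts: it crosses the y-axis at the gridline y = 0; among the integer gridlines, it crosses the x-axis at x ∈ {-1, 0, 1}.
These observations pin down the coefficients.

3*x^3 - 2*x*y^2 + 3*y^3 - 3*x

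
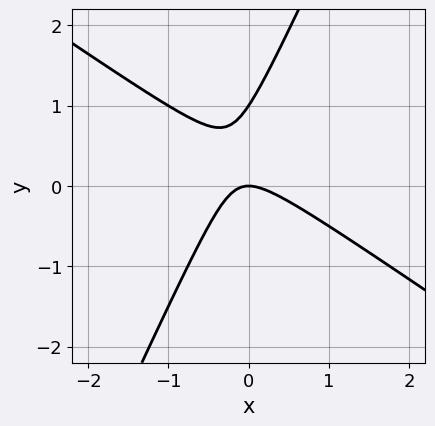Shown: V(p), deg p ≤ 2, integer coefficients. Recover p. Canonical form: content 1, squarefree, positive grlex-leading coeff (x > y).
3*x^2 + 3*x*y - 2*y^2 + 2*y

First, the degree is 2 — a generic line meets the curve in up to 2 points.
Then, checking where it meets the axes: the y-axis gridline crossings are at y ∈ {0, 1}; one x-axis crossing is at x = 0.
Finally, together with the visible shape, these determine p as stated.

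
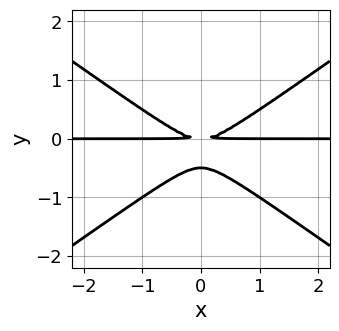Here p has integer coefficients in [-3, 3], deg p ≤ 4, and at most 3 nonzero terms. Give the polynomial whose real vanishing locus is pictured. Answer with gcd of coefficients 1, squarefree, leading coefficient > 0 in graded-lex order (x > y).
x^2*y - 2*y^3 - y^2

The degree is 3 — no degree-2 curve has this shape.
Symmetries: the x ↦ −x reflection is a symmetry, so x appears only in even powers.
Checking where it meets the axes: the visible x-axis segment lies entirely on the curve.
Fitting integer coefficients to these (and the overall shape) gives p.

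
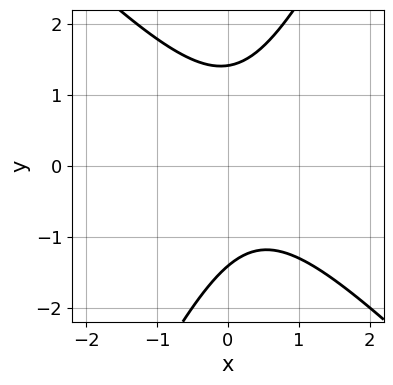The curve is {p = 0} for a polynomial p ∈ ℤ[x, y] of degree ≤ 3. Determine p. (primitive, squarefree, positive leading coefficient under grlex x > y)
First, the degree is 2 — the shape is more complex than any degree-1 curve.
Next, from the visible intercepts: the curve avoids every integer x-axis point in the box.
Finally, solving for integer coefficients yields p as stated.

2*x^2 + x*y - y^2 - x + 2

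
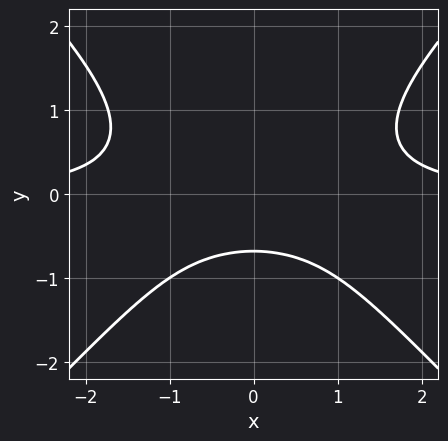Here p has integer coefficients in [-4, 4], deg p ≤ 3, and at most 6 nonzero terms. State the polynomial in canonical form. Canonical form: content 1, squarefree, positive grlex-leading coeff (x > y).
First, the degree is 3 — the shape is more complex than any degree-2 curve.
Next, symmetries: it's symmetric under x → −x, forcing even powers of x.
Then, against the integer gridlines: the curve avoids every integer x-axis point in the box.
Finally, matching integer coefficients to the picture gives p.

x^2*y - y^3 - y - 1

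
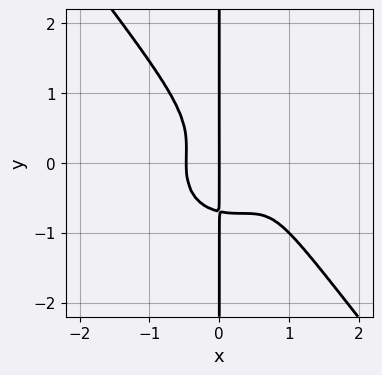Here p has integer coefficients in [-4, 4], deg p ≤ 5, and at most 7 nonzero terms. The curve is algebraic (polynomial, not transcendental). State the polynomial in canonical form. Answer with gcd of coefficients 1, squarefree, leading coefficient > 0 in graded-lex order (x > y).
3*x^4 + 2*x^2*y^2 + 3*x*y^3 - 3*x^3 + x

(a) Degree: no degree-3 curve has this shape, so deg p = 4.
(b) From the visible intercepts: every point of the y-axis in the box is on the curve; it crosses the x-axis at the gridline x = 0.
(c) Solving for integer coefficients yields p as stated.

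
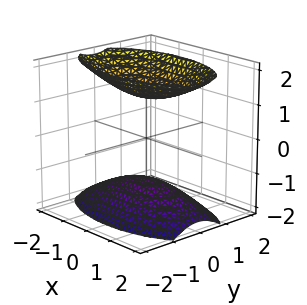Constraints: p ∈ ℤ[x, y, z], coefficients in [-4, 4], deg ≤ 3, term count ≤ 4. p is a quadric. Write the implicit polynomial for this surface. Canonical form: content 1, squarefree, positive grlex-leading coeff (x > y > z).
x^2 + 3*y^2 - 2*z^2 + 3

(a) The picture has 2 separate pieces. They look like related sheets of one shape, so recover p as a whole.
(b) Degree: two separate bowl-shaped sheets opening away from each other; a quadric, so deg p = 2.
(c) Symmetries: mirror symmetry z ↦ −z ⇒ only even powers of z; the y ↦ −y reflection is a symmetry, so y appears only in even powers; it's symmetric under x → −x, forcing even powers of x.
(d) Against the integer gridlines: no y-intercept at any integer in the box; it misses every integer gridline on the x-axis.
(e) Solving for integer coefficients yields p as stated.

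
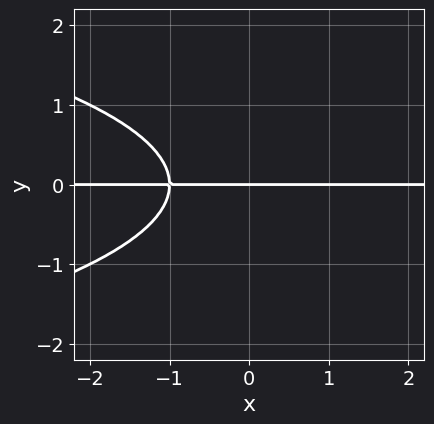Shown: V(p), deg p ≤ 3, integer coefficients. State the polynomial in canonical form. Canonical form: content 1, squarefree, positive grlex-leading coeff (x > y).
The degree is 3 — no degree-2 curve has this shape.
Reading off the gridlines: it crosses the y-axis at the gridline y = 0; every point of the x-axis in the box is on the curve.
Fitting integer coefficients to these (and the overall shape) gives p.

y^3 + x*y + y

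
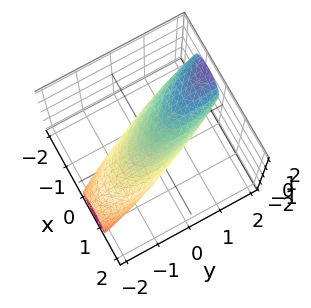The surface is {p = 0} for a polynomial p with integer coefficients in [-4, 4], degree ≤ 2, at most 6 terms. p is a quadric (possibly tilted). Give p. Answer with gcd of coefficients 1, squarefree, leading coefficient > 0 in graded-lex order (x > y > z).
(a) Degree: the shape is more complex than any degree-1 surface, so deg p = 2.
(b) Observable constraints: among the integer gridlines, it crosses the z-axis at z ∈ {-1, 1}.
(c) Assembling these constraints gives the stated polynomial.

3*x^2 + 2*x*y + y^2 - 2*y*z + 2*z^2 - 2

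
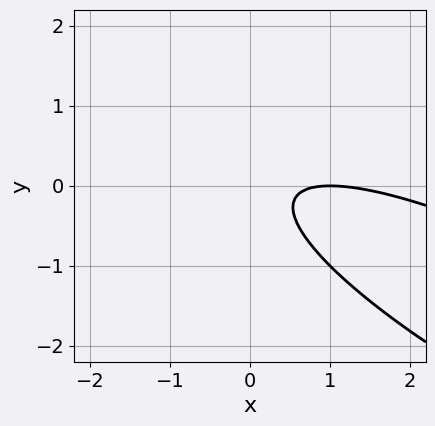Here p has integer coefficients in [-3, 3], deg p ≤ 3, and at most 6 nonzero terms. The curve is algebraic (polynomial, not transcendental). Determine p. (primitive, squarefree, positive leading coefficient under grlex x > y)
deg p = 2.
Observable constraints: one x-axis crossing is at x = 1; no y-intercept at any integer in the box.
Matching integer coefficients to the picture gives p.

x^2 + 3*x*y + 3*y^2 - 2*x + 1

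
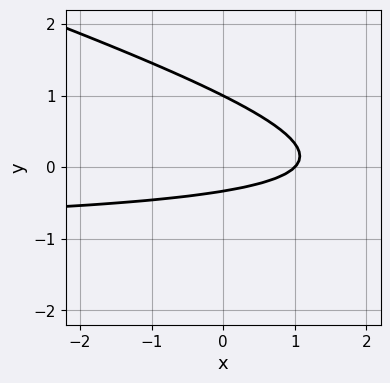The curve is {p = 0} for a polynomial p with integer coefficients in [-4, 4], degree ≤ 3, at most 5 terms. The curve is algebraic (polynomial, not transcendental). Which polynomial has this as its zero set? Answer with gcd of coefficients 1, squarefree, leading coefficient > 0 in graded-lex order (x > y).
First, deg p = 2. No degree-1 curve has this shape.
Then, checking where it meets the axes: it meets the x-axis at x = 1 (among the integer gridlines); it crosses the y-axis at the gridline y = 1.
Finally, together with the visible shape, these determine p as stated.

x*y + 3*y^2 + x - 2*y - 1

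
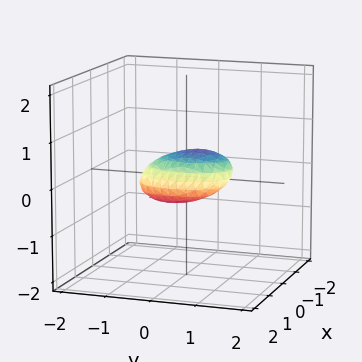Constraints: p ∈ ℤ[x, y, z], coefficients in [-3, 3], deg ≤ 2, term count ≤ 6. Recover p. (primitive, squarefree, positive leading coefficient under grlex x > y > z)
deg p = 2. No degree-1 surface has this shape.
Checking where it meets the axes: among the integer gridlines, it crosses the y-axis at y ∈ {-1, 1}.
Fitting integer coefficients to these (and the overall shape) gives p.

2*x^2 + y^2 - y*z + 3*z^2 - 1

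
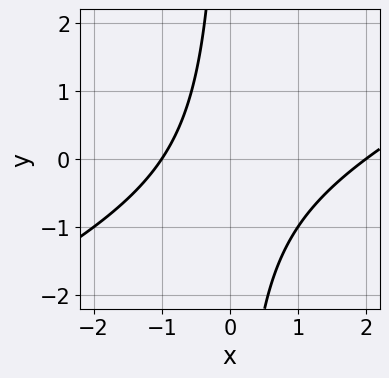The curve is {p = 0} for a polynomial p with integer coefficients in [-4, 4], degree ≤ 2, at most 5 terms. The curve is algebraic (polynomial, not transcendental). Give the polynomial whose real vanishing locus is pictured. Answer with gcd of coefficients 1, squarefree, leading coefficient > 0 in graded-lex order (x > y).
The degree is 2 — no degree-1 curve has this shape.
Observable constraints: the x-axis gridline crossings are at x ∈ {-1, 2}; it misses every integer gridline on the y-axis.
Matching integer coefficients to the picture gives p.

x^2 - 2*x*y - x - 2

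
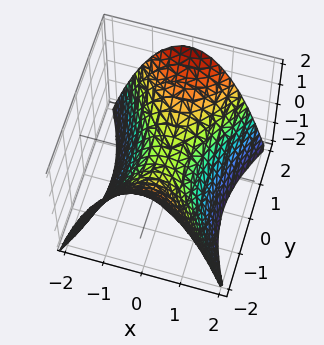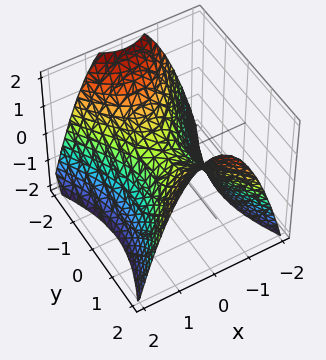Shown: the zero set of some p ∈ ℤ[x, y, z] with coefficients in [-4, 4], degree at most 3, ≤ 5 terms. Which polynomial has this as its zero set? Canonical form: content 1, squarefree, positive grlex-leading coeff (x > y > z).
2*x^2 - y^2 + 2*z

1. Degree: a hyperbolic paraboloid; a quadric, so deg p = 2.
2. Symmetries: the x ↦ −x reflection is a symmetry, so x appears only in even powers; mirror symmetry y ↦ −y ⇒ only even powers of y.
3. Against the integer gridlines: it meets the z-axis at z = 0 (among the integer gridlines); one x-axis crossing is at x = 0; it meets the y-axis at y = 0 (among the integer gridlines).
4. These observations pin down the coefficients.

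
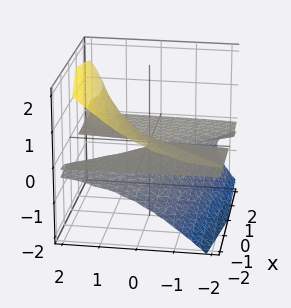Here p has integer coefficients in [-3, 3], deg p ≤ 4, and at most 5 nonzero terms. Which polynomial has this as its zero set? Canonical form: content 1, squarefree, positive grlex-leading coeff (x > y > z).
3*y*z^2 - 3*z^3 - x*z

1. deg p = 3. No degree-2 surface has this shape.
2. Checking where it meets the axes: every point of the x-axis in the box is on the surface; one z-axis crossing is at z = 0; every point of the y-axis in the box is on the surface.
3. Putting this together gives p.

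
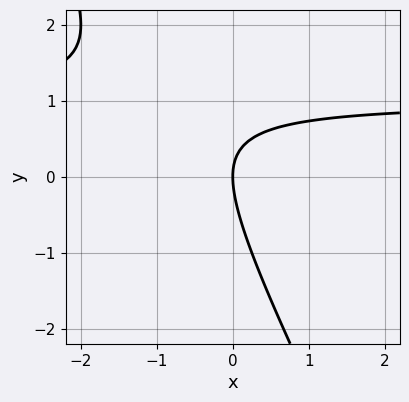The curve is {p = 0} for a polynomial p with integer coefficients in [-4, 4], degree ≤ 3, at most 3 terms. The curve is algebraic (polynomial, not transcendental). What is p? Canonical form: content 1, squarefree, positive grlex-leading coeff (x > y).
2*x*y + y^2 - 2*x

First, deg p = 2.
Next, checking where it meets the axes: it crosses the x-axis at the gridline x = 0; it crosses the y-axis at the gridline y = 0.
Finally, putting this together gives p.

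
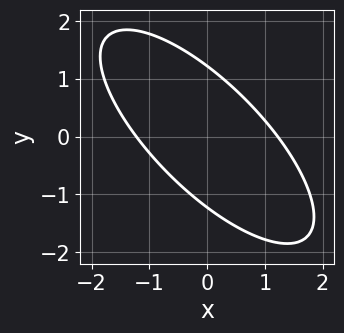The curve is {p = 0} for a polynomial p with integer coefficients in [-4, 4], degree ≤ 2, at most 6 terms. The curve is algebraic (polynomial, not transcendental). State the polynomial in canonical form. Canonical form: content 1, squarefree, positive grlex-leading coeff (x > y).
(a) Degree: the shape is more complex than any degree-1 curve, so deg p = 2.
(b) Matching integer coefficients to the picture gives p.

2*x^2 + 3*x*y + 2*y^2 - 3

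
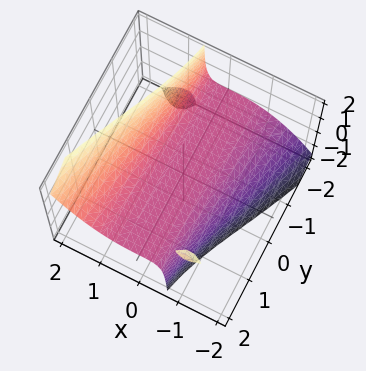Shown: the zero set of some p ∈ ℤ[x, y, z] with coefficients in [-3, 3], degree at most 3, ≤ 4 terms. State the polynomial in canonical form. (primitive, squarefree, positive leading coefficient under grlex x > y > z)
2*x^3 - 2*x*y*z - 3*z

First, the picture has 2 separate pieces.
Then, degree: the shape is more complex than any degree-2 surface, so deg p = 3.
Then, from the visible intercepts: it meets the z-axis at z = 0 (among the integer gridlines); it crosses the x-axis at the gridline x = 0.
Finally, putting this together gives p.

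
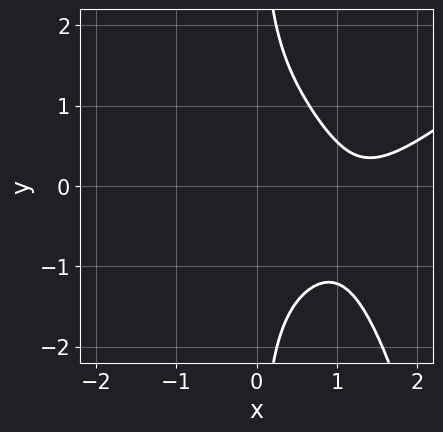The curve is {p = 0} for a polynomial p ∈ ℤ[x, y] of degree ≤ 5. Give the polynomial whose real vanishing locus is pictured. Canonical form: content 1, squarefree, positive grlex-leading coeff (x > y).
First, deg p = 4.
Next, observable constraints: it misses every integer gridline on the y-axis; no x-intercept at any integer in the box.
Finally, solving for integer coefficients yields p as stated.

2*x^4 - 2*x^3*y - 3*x^3 - 3*x*y^2 + 3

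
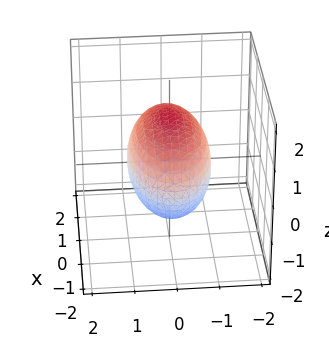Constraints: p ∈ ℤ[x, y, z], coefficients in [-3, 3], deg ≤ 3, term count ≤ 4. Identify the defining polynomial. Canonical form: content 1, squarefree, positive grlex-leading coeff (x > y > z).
x^2 + 3*y^2 + 2*z^2 - 3

(a) Degree: a closed, bounded, convex surface; a quadric, so deg p = 2.
(b) Symmetries: mirror symmetry y ↦ −y ⇒ only even powers of y; it's symmetric under z → −z, forcing even powers of z; it's symmetric under x → −x, forcing even powers of x.
(c) From the axis intercepts and sections: the y-axis gridline crossings are at y ∈ {-1, 1}.
(d) Putting this together gives p.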